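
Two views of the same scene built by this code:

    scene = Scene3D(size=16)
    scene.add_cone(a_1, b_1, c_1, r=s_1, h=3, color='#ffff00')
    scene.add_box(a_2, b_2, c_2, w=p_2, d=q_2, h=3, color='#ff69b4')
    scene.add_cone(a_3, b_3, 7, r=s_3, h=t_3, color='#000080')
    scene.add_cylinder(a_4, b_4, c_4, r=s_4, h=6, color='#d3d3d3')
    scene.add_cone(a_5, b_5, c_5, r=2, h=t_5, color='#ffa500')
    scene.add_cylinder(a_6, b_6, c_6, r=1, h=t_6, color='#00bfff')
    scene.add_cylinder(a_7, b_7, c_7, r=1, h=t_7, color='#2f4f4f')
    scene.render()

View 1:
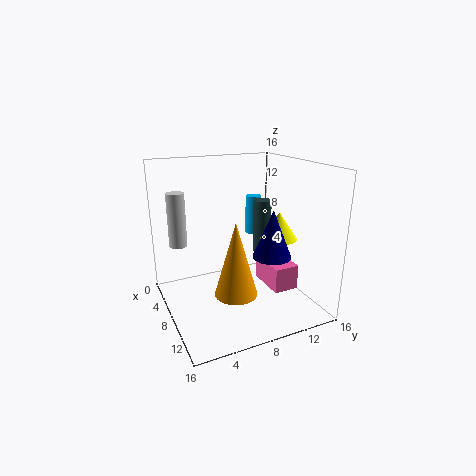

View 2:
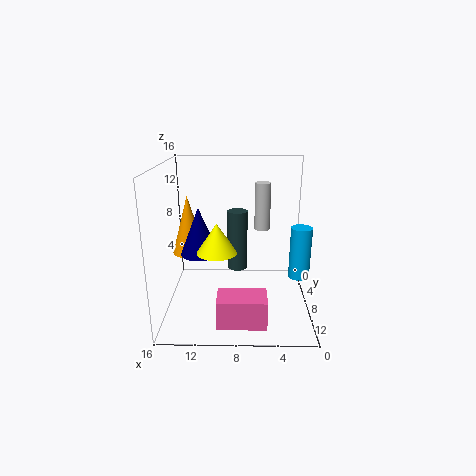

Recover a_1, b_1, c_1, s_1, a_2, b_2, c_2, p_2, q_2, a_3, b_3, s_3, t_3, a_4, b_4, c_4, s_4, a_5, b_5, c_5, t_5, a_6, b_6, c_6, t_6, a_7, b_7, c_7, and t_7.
a_1 = 10; b_1 = 12; c_1 = 8; s_1 = 2; a_2 = 5; b_2 = 12; c_2 = 1; p_2 = 5; q_2 = 3; a_3 = 12; b_3 = 10; s_3 = 2; t_3 = 5; a_4 = 5; b_4 = 2; c_4 = 7; s_4 = 1; a_5 = 14; b_5 = 5; c_5 = 5; t_5 = 7; a_6 = 2; b_6 = 13; c_6 = 6; t_6 = 5; a_7 = 8; b_7 = 11; c_7 = 6; t_7 = 6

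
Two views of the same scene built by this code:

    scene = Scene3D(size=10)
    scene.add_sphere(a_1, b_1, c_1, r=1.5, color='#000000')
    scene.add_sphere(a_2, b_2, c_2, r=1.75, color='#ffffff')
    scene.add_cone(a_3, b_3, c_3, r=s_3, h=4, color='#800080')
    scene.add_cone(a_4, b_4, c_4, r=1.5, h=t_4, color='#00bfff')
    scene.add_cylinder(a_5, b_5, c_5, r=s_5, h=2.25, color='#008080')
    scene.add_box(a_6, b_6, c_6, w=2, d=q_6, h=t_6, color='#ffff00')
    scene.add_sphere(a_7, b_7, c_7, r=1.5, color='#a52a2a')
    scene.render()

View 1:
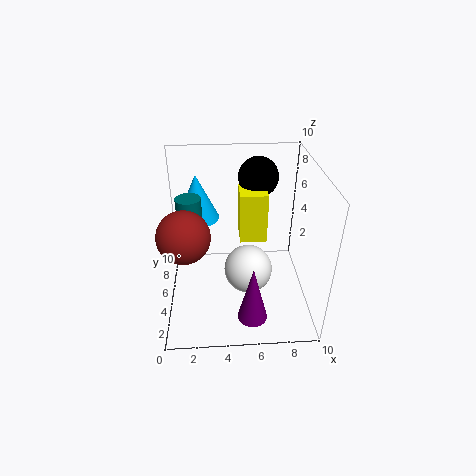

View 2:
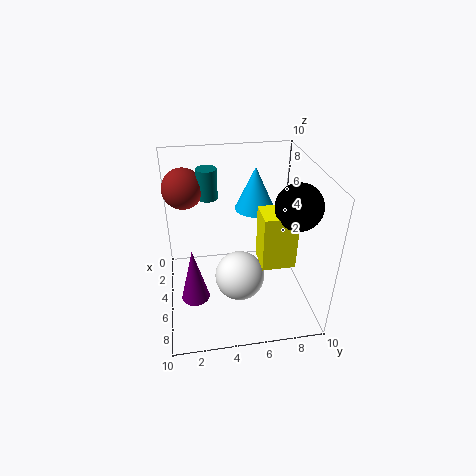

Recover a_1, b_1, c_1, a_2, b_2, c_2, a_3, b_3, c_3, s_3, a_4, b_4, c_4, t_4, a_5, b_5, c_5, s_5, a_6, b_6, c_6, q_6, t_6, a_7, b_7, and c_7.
a_1 = 6.75
b_1 = 8.5
c_1 = 8
a_2 = 5.75
b_2 = 5
c_2 = 2.25
a_3 = 5.75
b_3 = 1.75
c_3 = 0.75
s_3 = 1
a_4 = 2.25
b_4 = 6.75
c_4 = 5.75
t_4 = 3.25
a_5 = 2
b_5 = 3.25
c_5 = 6.75
s_5 = 0.75
a_6 = 5.25
b_6 = 6.25
c_6 = 3.75
q_6 = 2.25
t_6 = 3.75
a_7 = 1.75
b_7 = 1.5
c_7 = 7.5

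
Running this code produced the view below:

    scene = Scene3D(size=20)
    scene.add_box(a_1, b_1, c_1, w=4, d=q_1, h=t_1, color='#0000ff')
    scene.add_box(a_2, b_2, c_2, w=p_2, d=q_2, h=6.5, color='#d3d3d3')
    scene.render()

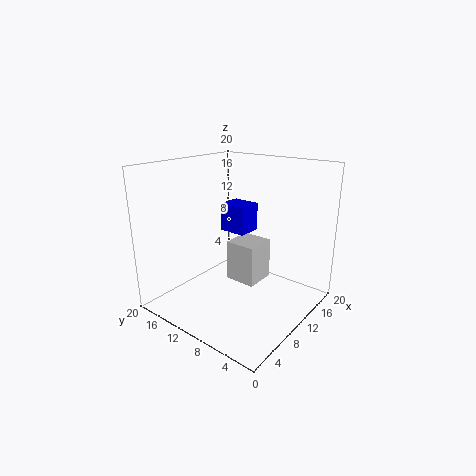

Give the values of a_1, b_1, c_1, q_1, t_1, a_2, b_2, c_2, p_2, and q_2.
a_1 = 15; b_1 = 13; c_1 = 8; q_1 = 4.5; t_1 = 4.5; a_2 = 13.5; b_2 = 10; c_2 = 0.5; p_2 = 5; q_2 = 5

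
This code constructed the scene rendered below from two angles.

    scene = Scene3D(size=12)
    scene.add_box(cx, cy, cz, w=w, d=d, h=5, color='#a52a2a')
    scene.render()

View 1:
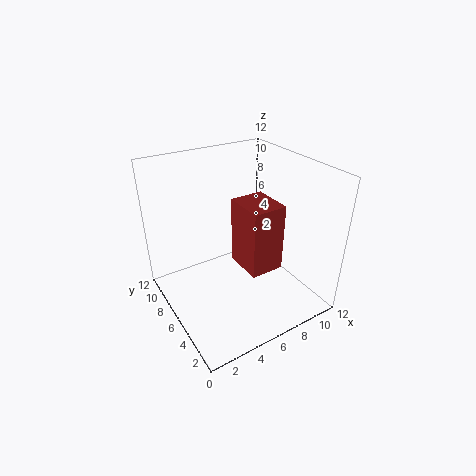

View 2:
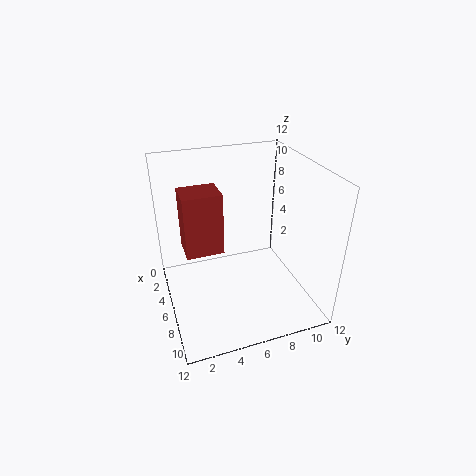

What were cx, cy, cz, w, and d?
cx = 4.5
cy = 1.5
cz = 5.5
w = 2.5
d = 3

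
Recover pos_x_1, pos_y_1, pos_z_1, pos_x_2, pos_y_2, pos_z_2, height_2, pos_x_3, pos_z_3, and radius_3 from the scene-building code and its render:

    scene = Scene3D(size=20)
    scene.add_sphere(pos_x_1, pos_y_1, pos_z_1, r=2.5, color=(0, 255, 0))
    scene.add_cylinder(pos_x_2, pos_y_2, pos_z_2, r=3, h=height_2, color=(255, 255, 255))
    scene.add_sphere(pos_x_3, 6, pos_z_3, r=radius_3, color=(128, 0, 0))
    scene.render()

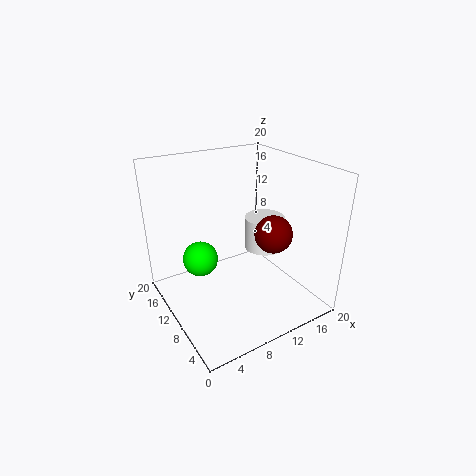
pos_x_1 = 5.5; pos_y_1 = 13; pos_z_1 = 6.5; pos_x_2 = 16; pos_y_2 = 12; pos_z_2 = 6; height_2 = 5; pos_x_3 = 13; pos_z_3 = 11.5; radius_3 = 2.5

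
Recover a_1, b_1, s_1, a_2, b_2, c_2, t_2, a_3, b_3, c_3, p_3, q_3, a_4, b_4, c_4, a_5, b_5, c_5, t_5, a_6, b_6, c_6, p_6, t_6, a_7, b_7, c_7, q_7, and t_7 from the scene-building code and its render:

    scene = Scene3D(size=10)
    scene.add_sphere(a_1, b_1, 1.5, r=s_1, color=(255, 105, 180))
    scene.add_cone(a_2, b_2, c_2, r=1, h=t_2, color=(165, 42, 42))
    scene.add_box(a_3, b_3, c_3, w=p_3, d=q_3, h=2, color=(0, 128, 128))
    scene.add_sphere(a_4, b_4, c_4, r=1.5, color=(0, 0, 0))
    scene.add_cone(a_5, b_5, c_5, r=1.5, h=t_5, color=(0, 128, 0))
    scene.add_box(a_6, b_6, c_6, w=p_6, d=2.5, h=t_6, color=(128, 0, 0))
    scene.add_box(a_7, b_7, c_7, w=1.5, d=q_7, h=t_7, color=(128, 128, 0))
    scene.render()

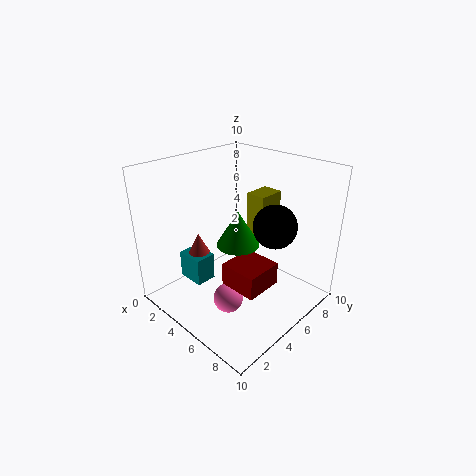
a_1 = 6, b_1 = 3, s_1 = 1, a_2 = 2.5, b_2 = 3.5, c_2 = 3, t_2 = 2, a_3 = 1.5, b_3 = 2.5, c_3 = 1.5, p_3 = 2, q_3 = 1.5, a_4 = 7, b_4 = 6.5, c_4 = 6, a_5 = 5, b_5 = 5, c_5 = 4.5, t_5 = 2.5, a_6 = 6, b_6 = 2.5, c_6 = 3, p_6 = 2.5, t_6 = 1.5, a_7 = 4, b_7 = 7, c_7 = 4, q_7 = 2, t_7 = 3.5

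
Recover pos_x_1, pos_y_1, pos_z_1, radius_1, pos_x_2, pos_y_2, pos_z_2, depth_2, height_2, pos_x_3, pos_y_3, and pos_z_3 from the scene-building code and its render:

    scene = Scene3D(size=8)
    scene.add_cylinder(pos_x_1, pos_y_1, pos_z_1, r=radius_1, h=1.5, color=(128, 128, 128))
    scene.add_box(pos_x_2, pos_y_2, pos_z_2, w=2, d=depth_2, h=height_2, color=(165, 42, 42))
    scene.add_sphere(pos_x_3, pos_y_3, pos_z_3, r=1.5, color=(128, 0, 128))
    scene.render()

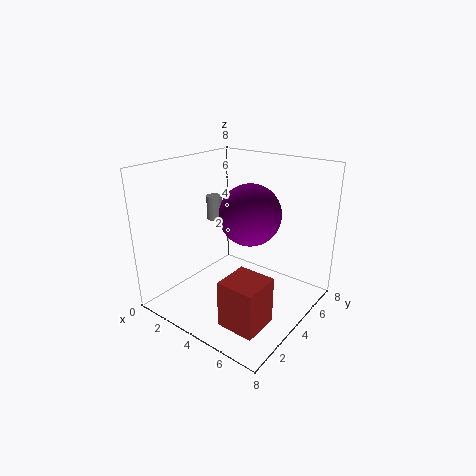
pos_x_1 = 1; pos_y_1 = 5.5; pos_z_1 = 4; radius_1 = 0.5; pos_x_2 = 5; pos_y_2 = 1; pos_z_2 = 0.5; depth_2 = 2; height_2 = 2.5; pos_x_3 = 5.5; pos_y_3 = 3; pos_z_3 = 6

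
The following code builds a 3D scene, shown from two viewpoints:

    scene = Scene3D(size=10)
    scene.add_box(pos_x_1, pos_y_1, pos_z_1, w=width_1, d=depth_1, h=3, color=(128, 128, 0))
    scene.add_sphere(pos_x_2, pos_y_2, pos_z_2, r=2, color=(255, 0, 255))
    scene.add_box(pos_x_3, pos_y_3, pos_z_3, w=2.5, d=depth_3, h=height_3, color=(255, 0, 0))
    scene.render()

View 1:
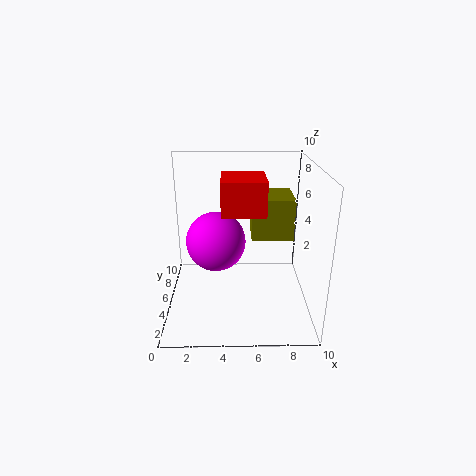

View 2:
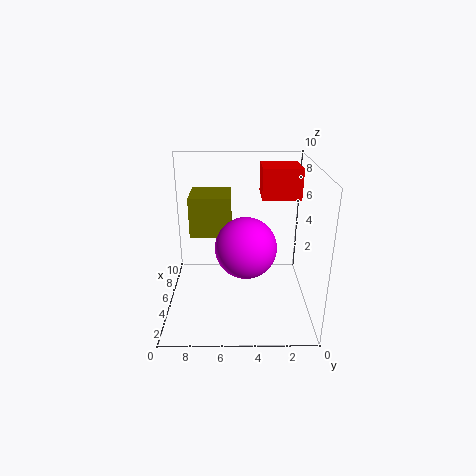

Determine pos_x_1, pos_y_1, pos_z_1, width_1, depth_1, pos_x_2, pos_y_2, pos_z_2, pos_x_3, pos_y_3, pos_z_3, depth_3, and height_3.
pos_x_1 = 6, pos_y_1 = 5.5, pos_z_1 = 4.5, width_1 = 3, depth_1 = 3, pos_x_2 = 3.5, pos_y_2 = 4.5, pos_z_2 = 5, pos_x_3 = 4, pos_y_3 = 1, pos_z_3 = 8, depth_3 = 2.5, height_3 = 2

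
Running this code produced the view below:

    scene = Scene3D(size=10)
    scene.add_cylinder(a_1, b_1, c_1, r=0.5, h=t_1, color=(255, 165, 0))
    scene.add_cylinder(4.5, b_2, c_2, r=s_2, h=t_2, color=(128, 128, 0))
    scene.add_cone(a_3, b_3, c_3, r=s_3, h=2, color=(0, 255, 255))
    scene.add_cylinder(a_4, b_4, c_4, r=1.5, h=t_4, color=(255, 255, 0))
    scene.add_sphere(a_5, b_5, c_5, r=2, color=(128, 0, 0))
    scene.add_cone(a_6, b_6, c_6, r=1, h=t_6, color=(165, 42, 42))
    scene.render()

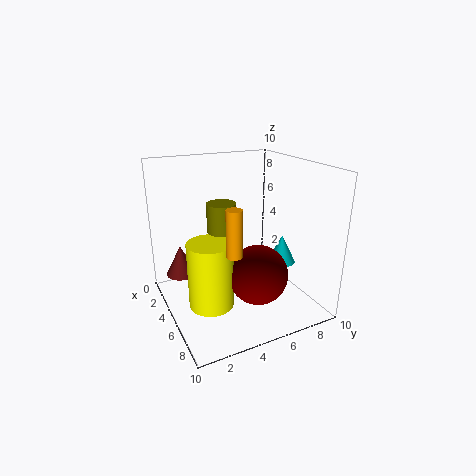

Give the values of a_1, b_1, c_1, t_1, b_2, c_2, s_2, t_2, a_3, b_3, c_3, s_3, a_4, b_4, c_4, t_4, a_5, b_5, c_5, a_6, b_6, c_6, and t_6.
a_1 = 7.5; b_1 = 3.5; c_1 = 5; t_1 = 3; b_2 = 4; c_2 = 5.5; s_2 = 1; t_2 = 2; a_3 = 6; b_3 = 8; c_3 = 3; s_3 = 1; a_4 = 6; b_4 = 2.5; c_4 = 1; t_4 = 4.5; a_5 = 7; b_5 = 5.5; c_5 = 3; a_6 = 4.5; b_6 = 1; c_6 = 3; t_6 = 2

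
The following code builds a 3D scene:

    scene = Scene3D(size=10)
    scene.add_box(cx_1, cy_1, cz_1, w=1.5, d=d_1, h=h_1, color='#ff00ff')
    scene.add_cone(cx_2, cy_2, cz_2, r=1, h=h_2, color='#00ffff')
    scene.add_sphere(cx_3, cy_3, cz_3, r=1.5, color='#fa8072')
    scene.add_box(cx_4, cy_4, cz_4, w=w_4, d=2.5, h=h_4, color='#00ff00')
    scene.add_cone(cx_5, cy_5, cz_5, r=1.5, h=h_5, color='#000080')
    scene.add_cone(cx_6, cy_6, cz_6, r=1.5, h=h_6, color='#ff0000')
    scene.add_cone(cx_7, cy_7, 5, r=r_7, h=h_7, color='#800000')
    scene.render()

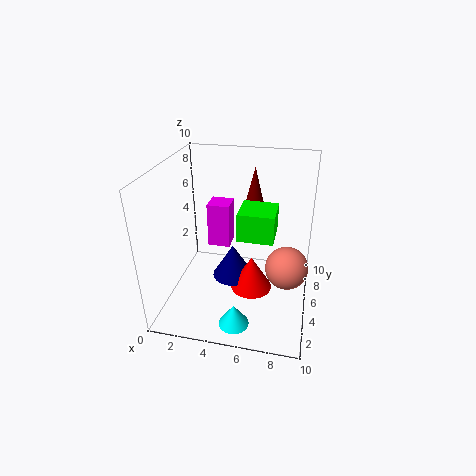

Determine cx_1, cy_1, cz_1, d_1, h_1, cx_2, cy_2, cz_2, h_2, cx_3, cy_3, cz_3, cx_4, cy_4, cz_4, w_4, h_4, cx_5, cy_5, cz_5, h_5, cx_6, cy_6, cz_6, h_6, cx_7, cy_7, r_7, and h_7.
cx_1 = 3
cy_1 = 4.5
cz_1 = 4.5
d_1 = 1.5
h_1 = 3
cx_2 = 5.5
cy_2 = 1.5
cz_2 = 0.5
h_2 = 1.5
cx_3 = 8.5
cy_3 = 5
cz_3 = 3
cx_4 = 5
cy_4 = 4.5
cz_4 = 5
w_4 = 2.5
h_4 = 2
cx_5 = 4.5
cy_5 = 5.5
cz_5 = 1.5
h_5 = 2.5
cx_6 = 6
cy_6 = 5
cz_6 = 1
h_6 = 2.5
cx_7 = 5.5
cy_7 = 8.5
r_7 = 1
h_7 = 4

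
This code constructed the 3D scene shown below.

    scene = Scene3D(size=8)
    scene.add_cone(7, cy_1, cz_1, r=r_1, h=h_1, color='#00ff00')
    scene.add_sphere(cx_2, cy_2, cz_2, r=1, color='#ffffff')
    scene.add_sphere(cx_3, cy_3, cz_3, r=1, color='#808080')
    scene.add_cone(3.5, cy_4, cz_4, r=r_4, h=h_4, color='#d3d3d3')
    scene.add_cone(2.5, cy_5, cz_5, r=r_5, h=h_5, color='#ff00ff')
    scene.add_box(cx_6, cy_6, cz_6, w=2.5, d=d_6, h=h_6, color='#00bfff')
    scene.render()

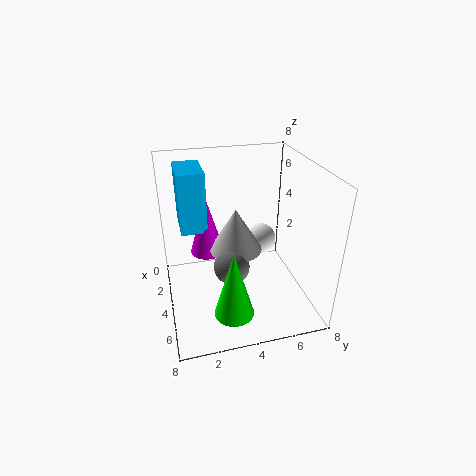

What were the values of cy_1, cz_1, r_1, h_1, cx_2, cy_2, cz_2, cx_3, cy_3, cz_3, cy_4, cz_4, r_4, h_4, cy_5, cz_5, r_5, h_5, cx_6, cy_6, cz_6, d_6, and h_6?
cy_1 = 3, cz_1 = 1.5, r_1 = 1, h_1 = 3.5, cx_2 = 2, cy_2 = 6, cz_2 = 2.5, cx_3 = 4.5, cy_3 = 3.5, cz_3 = 2.5, cy_4 = 4, cz_4 = 3, r_4 = 1.5, h_4 = 2.5, cy_5 = 2.5, cz_5 = 2.5, r_5 = 1, h_5 = 3.5, cx_6 = 0.5, cy_6 = 1, cz_6 = 4, d_6 = 1.5, h_6 = 3.5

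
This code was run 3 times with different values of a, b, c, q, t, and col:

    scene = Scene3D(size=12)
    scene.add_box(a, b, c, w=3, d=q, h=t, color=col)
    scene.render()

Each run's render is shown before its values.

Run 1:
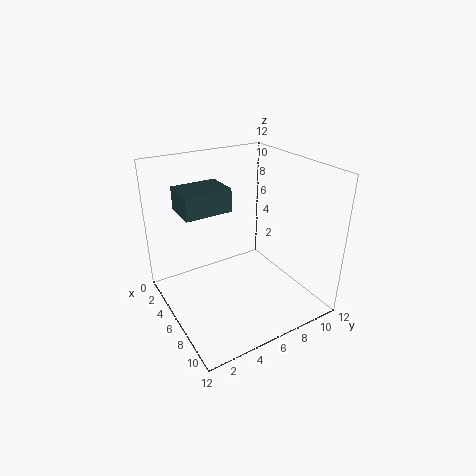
a = 2
b = 2
c = 8
q = 4
t = 2
col = 'darkslategray'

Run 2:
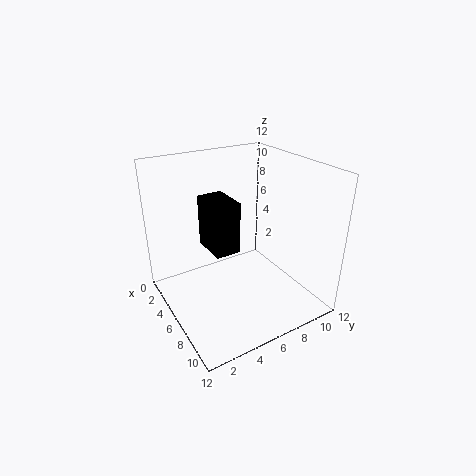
a = 5
b = 3
c = 6
q = 2
t = 4
col = 'black'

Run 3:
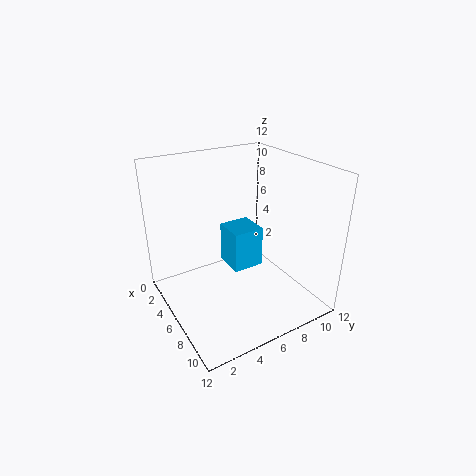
a = 1
b = 7
c = 1
q = 3
t = 4
col = 'deepskyblue'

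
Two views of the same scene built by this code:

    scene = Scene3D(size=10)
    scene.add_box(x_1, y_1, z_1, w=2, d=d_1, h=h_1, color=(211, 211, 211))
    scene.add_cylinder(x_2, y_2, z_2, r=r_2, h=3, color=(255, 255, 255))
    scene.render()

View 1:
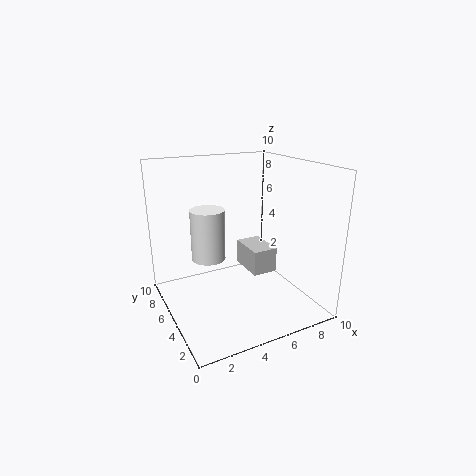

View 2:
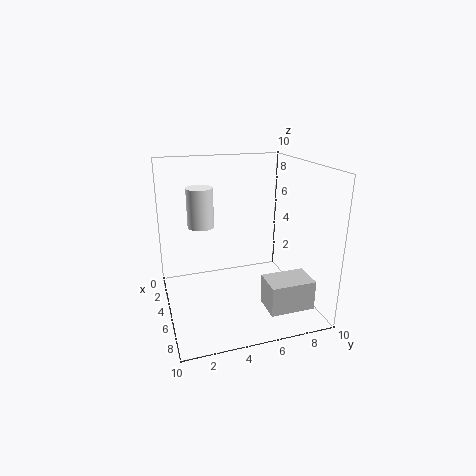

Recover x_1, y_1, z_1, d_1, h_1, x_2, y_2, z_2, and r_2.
x_1 = 7
y_1 = 6
z_1 = 1
d_1 = 3
h_1 = 2
x_2 = 2
y_2 = 3
z_2 = 5
r_2 = 1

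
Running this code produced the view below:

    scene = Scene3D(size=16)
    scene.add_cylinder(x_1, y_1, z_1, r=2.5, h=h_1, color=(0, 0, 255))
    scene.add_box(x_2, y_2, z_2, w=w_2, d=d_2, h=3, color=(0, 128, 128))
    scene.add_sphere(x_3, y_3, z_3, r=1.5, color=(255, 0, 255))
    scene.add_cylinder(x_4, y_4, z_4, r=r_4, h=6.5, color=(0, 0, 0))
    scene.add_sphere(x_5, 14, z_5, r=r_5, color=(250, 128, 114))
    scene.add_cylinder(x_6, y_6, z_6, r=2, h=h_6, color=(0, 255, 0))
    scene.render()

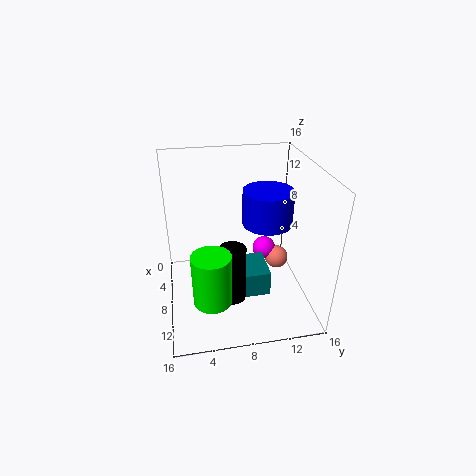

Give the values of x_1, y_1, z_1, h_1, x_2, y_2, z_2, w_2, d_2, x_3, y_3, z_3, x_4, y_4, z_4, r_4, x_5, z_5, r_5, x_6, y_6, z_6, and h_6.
x_1 = 10.5; y_1 = 10.5; z_1 = 11; h_1 = 3.5; x_2 = 5.5; y_2 = 8.5; z_2 = 1; w_2 = 4.5; d_2 = 3; x_3 = 3; y_3 = 12.5; z_3 = 3; x_4 = 10; y_4 = 7; z_4 = 1.5; r_4 = 1.5; x_5 = 4; z_5 = 2; r_5 = 1.5; x_6 = 12.5; y_6 = 4.5; z_6 = 3.5; h_6 = 5.5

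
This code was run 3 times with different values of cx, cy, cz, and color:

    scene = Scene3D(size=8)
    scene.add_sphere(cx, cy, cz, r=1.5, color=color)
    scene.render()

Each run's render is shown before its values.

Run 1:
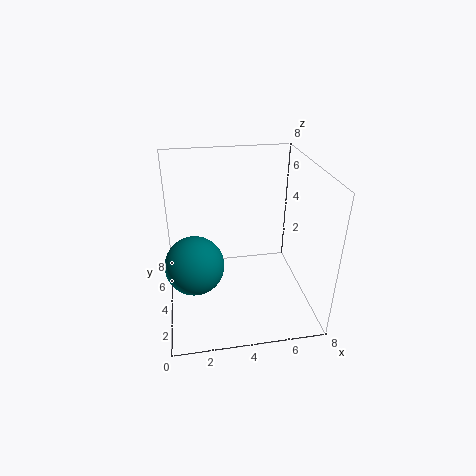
cx = 1.5; cy = 2.5; cz = 3.5; color = 'teal'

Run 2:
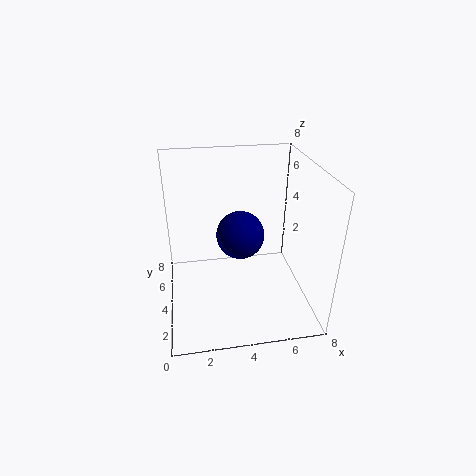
cx = 4.5; cy = 6; cz = 3; color = 'navy'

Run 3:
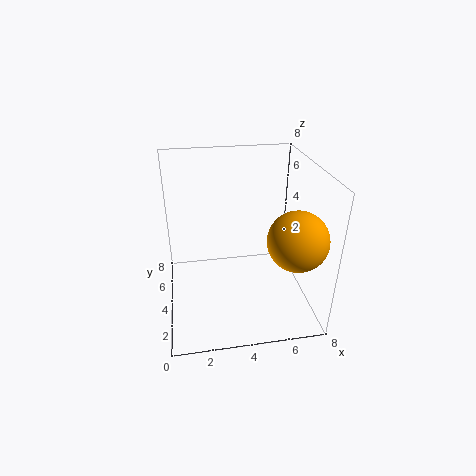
cx = 6.5; cy = 1.5; cz = 5; color = 'orange'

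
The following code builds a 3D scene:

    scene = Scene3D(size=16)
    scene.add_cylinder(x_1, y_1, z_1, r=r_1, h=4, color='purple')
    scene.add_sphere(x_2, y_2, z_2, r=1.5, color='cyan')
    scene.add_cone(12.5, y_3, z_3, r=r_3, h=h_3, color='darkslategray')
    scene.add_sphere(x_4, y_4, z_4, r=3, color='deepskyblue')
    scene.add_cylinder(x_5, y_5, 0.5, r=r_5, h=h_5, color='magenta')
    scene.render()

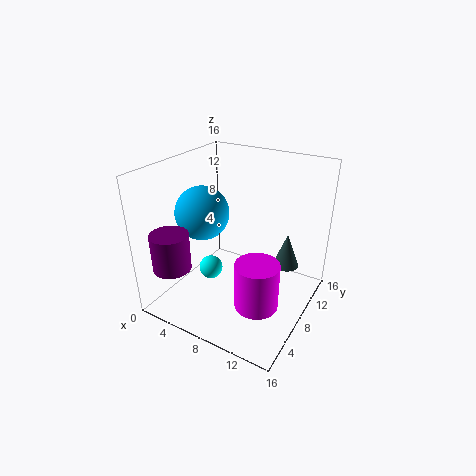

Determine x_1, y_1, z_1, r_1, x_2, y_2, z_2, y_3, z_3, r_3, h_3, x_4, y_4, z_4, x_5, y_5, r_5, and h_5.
x_1 = 3.5, y_1 = 2, z_1 = 6, r_1 = 2, x_2 = 3, y_2 = 9.5, z_2 = 1.5, y_3 = 11.5, z_3 = 4, r_3 = 1.5, h_3 = 4, x_4 = 4, y_4 = 7, z_4 = 10.5, x_5 = 11, y_5 = 7, r_5 = 2.5, h_5 = 5.5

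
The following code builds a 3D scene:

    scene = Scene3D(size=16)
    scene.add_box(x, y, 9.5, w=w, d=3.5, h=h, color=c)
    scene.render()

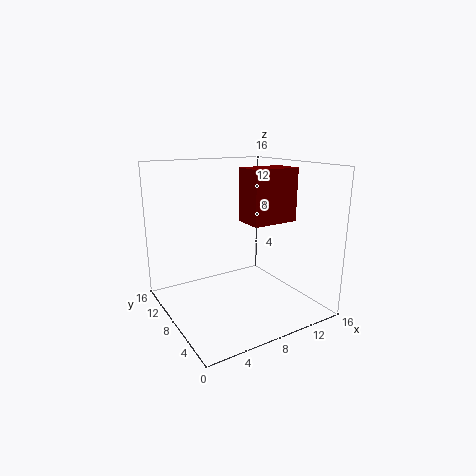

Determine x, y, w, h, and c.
x = 9, y = 6, w = 5.5, h = 6, c = 'maroon'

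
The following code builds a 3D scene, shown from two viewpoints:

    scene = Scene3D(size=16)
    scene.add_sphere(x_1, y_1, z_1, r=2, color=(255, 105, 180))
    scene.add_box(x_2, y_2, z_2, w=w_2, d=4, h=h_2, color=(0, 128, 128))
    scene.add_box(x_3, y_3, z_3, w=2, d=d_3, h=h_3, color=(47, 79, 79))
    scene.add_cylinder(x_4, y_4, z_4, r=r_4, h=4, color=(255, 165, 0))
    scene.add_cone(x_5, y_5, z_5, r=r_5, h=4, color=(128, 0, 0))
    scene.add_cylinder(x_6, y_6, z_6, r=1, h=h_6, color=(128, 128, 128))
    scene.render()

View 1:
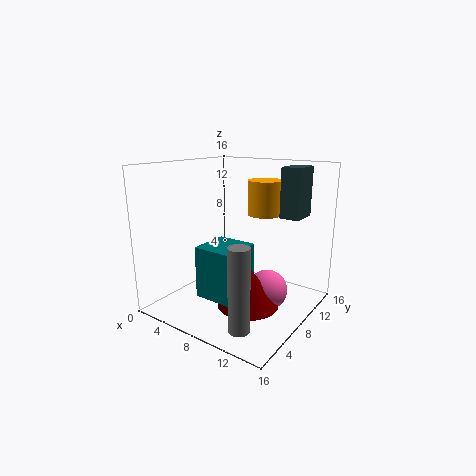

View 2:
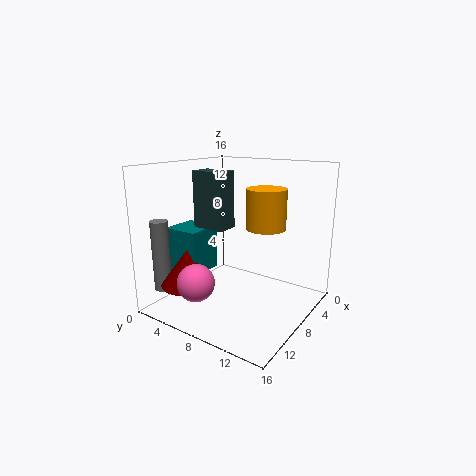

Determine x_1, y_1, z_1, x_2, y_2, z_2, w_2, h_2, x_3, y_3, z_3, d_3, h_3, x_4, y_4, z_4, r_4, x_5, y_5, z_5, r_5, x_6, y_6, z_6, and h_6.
x_1 = 13; y_1 = 6; z_1 = 4; x_2 = 8; y_2 = 1; z_2 = 4; w_2 = 4; h_2 = 5; x_3 = 13; y_3 = 8; z_3 = 11; d_3 = 3; h_3 = 5; x_4 = 9; y_4 = 12; z_4 = 10; r_4 = 2; x_5 = 12; y_5 = 4; z_5 = 3; r_5 = 3; x_6 = 13; y_6 = 1; z_6 = 2; h_6 = 8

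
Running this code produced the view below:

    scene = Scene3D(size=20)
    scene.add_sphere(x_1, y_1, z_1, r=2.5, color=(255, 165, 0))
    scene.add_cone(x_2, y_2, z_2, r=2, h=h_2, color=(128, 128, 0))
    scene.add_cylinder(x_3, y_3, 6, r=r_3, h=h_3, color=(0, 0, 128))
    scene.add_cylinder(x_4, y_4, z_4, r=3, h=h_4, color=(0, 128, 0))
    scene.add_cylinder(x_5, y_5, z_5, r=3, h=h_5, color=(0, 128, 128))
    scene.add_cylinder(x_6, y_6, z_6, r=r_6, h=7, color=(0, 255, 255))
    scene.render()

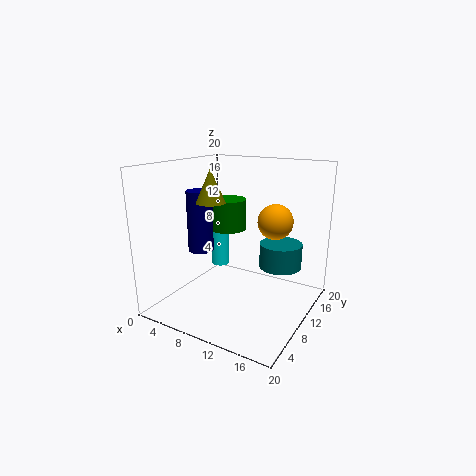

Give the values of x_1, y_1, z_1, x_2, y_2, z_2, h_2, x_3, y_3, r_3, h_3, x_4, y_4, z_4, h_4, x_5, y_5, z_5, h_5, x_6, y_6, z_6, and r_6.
x_1 = 14
y_1 = 13.5
z_1 = 12
x_2 = 7
y_2 = 8
z_2 = 15
h_2 = 4.5
x_3 = 2
y_3 = 12
r_3 = 2
h_3 = 9.5
x_4 = 4
y_4 = 17
z_4 = 8.5
h_4 = 5
x_5 = 15
y_5 = 13.5
z_5 = 5.5
h_5 = 3.5
x_6 = 3
y_6 = 16
z_6 = 2.5
r_6 = 1.5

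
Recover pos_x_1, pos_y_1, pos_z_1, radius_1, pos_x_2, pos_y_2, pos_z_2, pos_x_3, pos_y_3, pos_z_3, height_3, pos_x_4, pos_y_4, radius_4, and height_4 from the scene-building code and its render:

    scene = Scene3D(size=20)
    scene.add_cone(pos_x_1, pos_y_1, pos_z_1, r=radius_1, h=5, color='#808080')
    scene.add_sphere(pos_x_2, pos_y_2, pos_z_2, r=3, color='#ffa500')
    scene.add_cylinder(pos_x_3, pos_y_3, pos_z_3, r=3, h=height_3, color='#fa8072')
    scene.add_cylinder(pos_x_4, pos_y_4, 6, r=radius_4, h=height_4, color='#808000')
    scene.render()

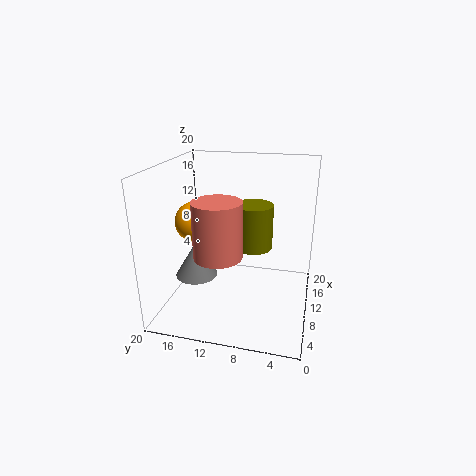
pos_x_1 = 9; pos_y_1 = 16; pos_z_1 = 4; radius_1 = 3; pos_x_2 = 12; pos_y_2 = 17; pos_z_2 = 11; pos_x_3 = 4; pos_y_3 = 11; pos_z_3 = 10; height_3 = 7; pos_x_4 = 16; pos_y_4 = 9; radius_4 = 3; height_4 = 7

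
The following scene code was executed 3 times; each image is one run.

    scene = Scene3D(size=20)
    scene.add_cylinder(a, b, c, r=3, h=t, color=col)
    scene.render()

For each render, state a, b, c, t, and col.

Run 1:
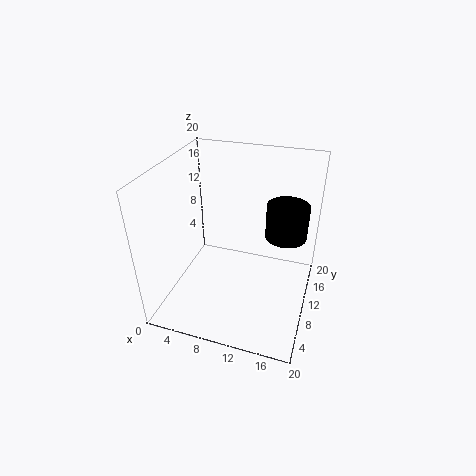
a = 16; b = 14; c = 9; t = 5; col = 'black'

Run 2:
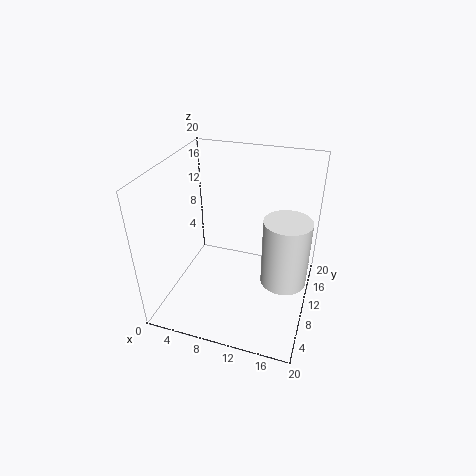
a = 17; b = 8; c = 6; t = 9; col = 'white'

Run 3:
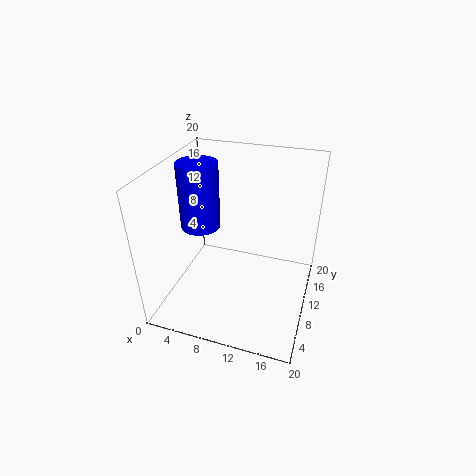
a = 3; b = 13; c = 9; t = 10; col = 'blue'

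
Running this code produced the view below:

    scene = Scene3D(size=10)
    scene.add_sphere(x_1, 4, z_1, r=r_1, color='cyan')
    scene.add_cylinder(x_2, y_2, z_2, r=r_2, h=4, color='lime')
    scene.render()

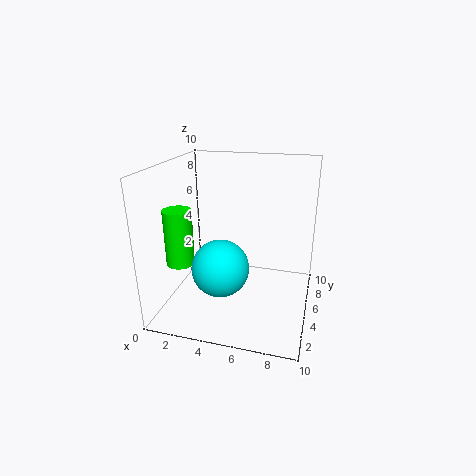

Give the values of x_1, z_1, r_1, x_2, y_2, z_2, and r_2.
x_1 = 4, z_1 = 3, r_1 = 2, x_2 = 1, y_2 = 4, z_2 = 3, r_2 = 1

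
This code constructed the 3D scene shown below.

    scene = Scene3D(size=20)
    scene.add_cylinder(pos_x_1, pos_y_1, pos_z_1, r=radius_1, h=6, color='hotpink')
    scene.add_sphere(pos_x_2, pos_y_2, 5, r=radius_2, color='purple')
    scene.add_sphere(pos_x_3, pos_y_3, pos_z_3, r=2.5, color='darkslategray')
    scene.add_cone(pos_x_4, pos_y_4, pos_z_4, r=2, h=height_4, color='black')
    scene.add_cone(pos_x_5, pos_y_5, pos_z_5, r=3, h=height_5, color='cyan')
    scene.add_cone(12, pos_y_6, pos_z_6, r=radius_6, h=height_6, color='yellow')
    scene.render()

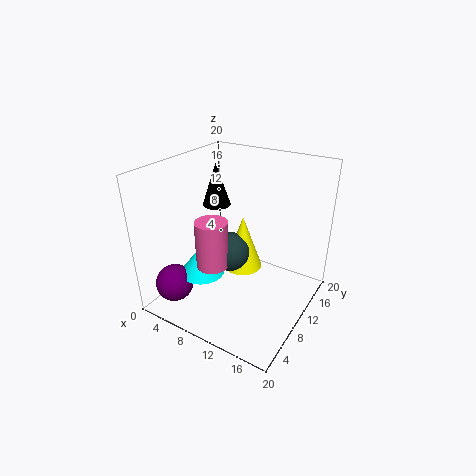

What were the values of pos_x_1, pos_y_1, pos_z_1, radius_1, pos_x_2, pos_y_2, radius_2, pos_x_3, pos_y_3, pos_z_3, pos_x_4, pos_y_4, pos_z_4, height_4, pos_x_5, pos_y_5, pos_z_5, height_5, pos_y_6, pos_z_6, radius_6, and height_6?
pos_x_1 = 10
pos_y_1 = 4
pos_z_1 = 9
radius_1 = 2
pos_x_2 = 4.5
pos_y_2 = 2.5
radius_2 = 2.5
pos_x_3 = 11
pos_y_3 = 6.5
pos_z_3 = 10
pos_x_4 = 5.5
pos_y_4 = 11.5
pos_z_4 = 13.5
height_4 = 6
pos_x_5 = 7
pos_y_5 = 5.5
pos_z_5 = 6
height_5 = 4
pos_y_6 = 8
pos_z_6 = 7.5
radius_6 = 2.5
height_6 = 7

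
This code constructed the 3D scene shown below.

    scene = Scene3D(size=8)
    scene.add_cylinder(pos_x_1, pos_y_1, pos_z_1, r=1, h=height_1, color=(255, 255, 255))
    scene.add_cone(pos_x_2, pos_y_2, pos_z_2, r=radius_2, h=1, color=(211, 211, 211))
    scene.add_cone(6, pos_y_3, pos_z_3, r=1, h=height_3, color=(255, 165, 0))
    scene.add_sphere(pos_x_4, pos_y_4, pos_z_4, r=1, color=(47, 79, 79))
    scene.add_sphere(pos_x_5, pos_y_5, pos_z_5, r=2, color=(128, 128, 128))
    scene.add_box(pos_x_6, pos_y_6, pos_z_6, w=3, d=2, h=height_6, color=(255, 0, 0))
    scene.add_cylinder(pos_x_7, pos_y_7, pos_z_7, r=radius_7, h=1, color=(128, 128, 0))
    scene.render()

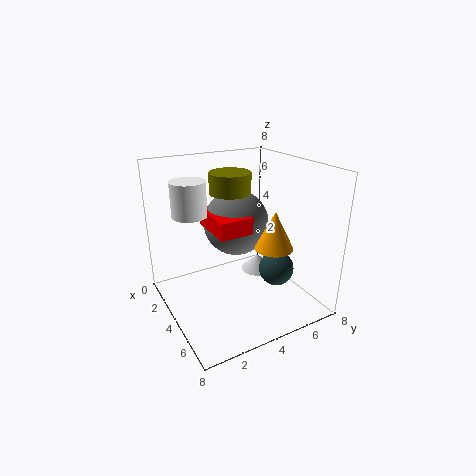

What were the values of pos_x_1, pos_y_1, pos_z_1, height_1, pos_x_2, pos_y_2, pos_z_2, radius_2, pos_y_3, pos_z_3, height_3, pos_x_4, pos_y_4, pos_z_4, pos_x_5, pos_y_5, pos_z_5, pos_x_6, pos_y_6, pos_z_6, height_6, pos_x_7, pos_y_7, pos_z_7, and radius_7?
pos_x_1 = 2
pos_y_1 = 2
pos_z_1 = 5
height_1 = 2
pos_x_2 = 3
pos_y_2 = 6
pos_z_2 = 1
radius_2 = 1
pos_y_3 = 5
pos_z_3 = 4
height_3 = 2
pos_x_4 = 5
pos_y_4 = 6
pos_z_4 = 2
pos_x_5 = 2
pos_y_5 = 5
pos_z_5 = 4
pos_x_6 = 1
pos_y_6 = 3
pos_z_6 = 4
height_6 = 1
pos_x_7 = 5
pos_y_7 = 3
pos_z_7 = 7
radius_7 = 1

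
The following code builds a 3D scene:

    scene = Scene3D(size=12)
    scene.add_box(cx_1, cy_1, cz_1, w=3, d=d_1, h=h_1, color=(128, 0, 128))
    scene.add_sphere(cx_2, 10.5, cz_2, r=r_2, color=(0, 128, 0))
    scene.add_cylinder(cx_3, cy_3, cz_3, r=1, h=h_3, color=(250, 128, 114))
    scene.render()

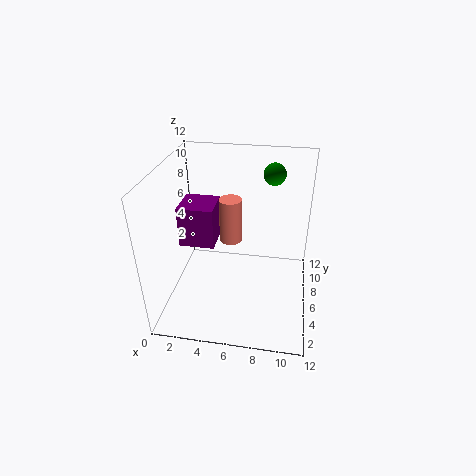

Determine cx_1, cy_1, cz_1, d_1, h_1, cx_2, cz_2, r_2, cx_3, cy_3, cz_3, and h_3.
cx_1 = 1, cy_1 = 5.5, cz_1 = 5, d_1 = 3, h_1 = 3.5, cx_2 = 8.5, cz_2 = 10, r_2 = 1, cx_3 = 5, cy_3 = 8, cz_3 = 4.5, h_3 = 4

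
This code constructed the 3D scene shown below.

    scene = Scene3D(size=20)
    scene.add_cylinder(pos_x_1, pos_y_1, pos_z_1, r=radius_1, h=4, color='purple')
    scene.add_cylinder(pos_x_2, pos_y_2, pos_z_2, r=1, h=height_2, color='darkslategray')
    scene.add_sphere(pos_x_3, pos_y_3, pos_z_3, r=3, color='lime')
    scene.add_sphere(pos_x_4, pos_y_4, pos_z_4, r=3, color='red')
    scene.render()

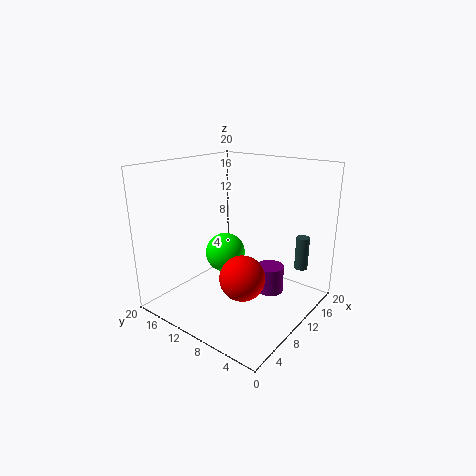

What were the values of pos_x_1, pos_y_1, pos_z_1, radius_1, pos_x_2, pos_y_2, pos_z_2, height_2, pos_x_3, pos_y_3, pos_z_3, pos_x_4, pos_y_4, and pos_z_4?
pos_x_1 = 14
pos_y_1 = 7
pos_z_1 = 1
radius_1 = 2
pos_x_2 = 18
pos_y_2 = 4
pos_z_2 = 4
height_2 = 5
pos_x_3 = 12
pos_y_3 = 14
pos_z_3 = 6
pos_x_4 = 7
pos_y_4 = 7
pos_z_4 = 6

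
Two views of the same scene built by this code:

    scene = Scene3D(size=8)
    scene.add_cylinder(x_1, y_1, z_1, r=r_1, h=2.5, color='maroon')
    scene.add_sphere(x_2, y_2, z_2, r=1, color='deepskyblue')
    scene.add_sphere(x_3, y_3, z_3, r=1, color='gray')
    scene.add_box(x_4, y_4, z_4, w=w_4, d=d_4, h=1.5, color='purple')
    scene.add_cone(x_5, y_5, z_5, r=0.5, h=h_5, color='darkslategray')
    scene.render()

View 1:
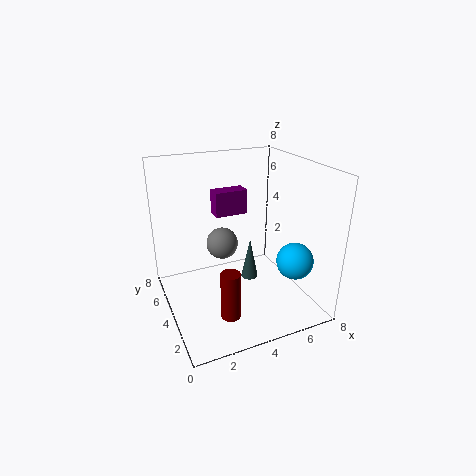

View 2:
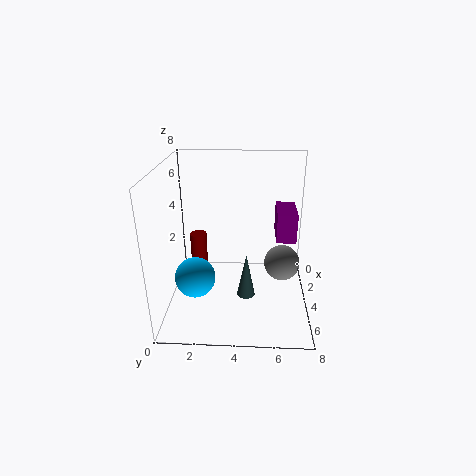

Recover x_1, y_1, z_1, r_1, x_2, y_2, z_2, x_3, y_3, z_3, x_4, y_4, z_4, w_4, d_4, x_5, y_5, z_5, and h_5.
x_1 = 2.5; y_1 = 1.5; z_1 = 1; r_1 = 0.5; x_2 = 6.5; y_2 = 2; z_2 = 3; x_3 = 4; y_3 = 6.5; z_3 = 2.5; x_4 = 3.5; y_4 = 6; z_4 = 4.5; w_4 = 2; d_4 = 1; x_5 = 5; y_5 = 4.5; z_5 = 1; h_5 = 2.5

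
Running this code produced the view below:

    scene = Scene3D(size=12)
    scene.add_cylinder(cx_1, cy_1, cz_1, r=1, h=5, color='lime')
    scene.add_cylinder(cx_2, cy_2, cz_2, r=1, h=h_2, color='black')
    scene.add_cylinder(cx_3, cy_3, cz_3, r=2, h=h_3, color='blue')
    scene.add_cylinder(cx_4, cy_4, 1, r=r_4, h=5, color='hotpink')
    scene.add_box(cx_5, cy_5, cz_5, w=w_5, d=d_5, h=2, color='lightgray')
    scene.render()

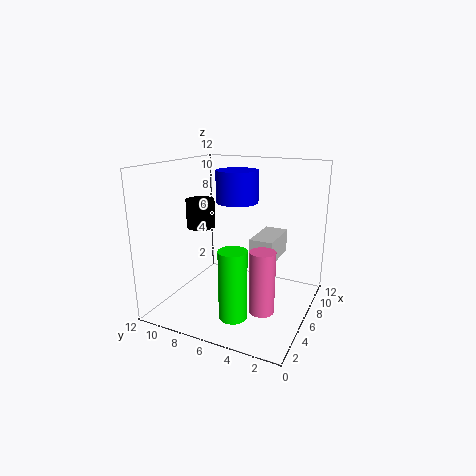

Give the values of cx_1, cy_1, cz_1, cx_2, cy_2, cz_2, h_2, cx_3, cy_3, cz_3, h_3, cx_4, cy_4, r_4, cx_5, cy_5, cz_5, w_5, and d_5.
cx_1 = 1
cy_1 = 4
cz_1 = 2
cx_2 = 2
cy_2 = 7
cz_2 = 8
h_2 = 2
cx_3 = 10
cy_3 = 8
cz_3 = 8
h_3 = 3
cx_4 = 4
cy_4 = 3
r_4 = 1
cx_5 = 6
cy_5 = 3
cz_5 = 4
w_5 = 4
d_5 = 2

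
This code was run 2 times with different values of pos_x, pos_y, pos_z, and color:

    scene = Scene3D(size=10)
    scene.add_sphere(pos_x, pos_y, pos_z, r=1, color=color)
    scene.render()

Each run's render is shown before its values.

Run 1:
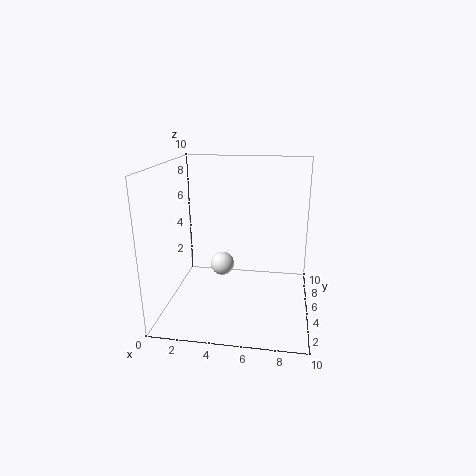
pos_x = 3, pos_y = 9, pos_z = 1, color = 'white'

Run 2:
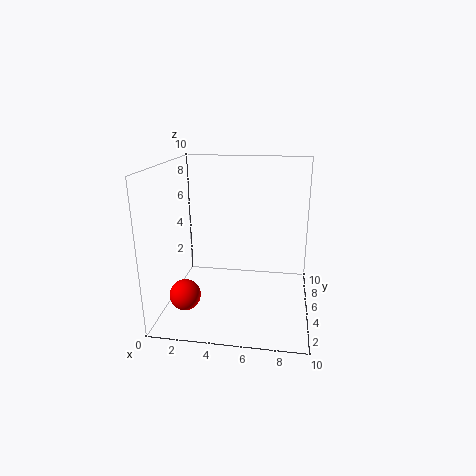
pos_x = 2, pos_y = 2, pos_z = 2, color = 'red'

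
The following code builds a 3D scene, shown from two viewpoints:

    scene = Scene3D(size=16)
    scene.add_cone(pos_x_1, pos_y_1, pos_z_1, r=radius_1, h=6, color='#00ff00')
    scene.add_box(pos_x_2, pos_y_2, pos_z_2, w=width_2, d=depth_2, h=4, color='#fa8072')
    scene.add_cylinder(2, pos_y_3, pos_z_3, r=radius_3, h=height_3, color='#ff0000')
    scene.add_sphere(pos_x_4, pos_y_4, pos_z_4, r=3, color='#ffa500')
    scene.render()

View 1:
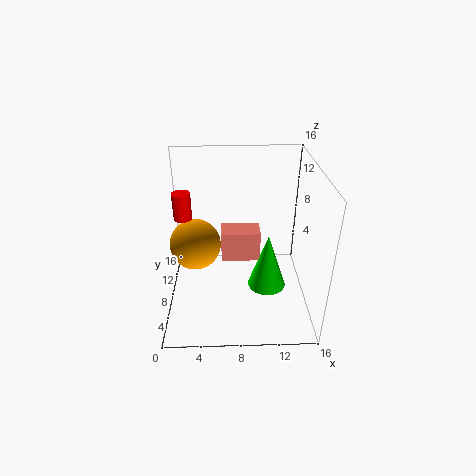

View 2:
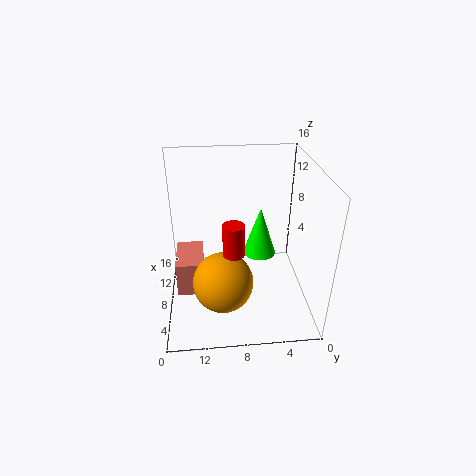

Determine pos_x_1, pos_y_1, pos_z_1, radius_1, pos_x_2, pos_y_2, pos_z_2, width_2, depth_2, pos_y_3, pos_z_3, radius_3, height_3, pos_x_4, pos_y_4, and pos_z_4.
pos_x_1 = 11, pos_y_1 = 5, pos_z_1 = 4, radius_1 = 2, pos_x_2 = 6, pos_y_2 = 12, pos_z_2 = 2, width_2 = 5, depth_2 = 3, pos_y_3 = 9, pos_z_3 = 10, radius_3 = 1, height_3 = 3, pos_x_4 = 3, pos_y_4 = 10, pos_z_4 = 6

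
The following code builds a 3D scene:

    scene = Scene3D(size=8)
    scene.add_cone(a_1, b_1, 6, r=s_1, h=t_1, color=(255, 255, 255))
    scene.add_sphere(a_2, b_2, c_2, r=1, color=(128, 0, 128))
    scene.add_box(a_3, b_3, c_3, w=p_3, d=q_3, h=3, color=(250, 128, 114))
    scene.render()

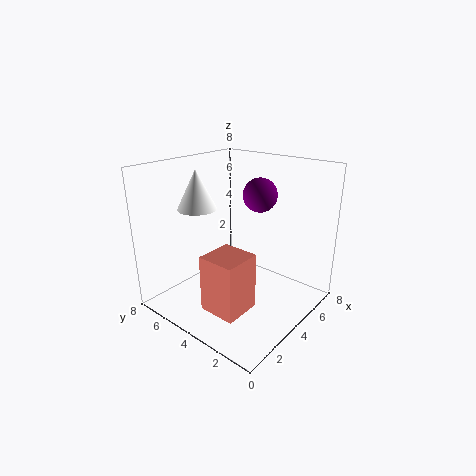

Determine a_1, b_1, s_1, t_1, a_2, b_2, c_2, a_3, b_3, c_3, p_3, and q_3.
a_1 = 2; b_1 = 5; s_1 = 1; t_1 = 2; a_2 = 6; b_2 = 4; c_2 = 6; a_3 = 1; b_3 = 2; c_3 = 1; p_3 = 2; q_3 = 2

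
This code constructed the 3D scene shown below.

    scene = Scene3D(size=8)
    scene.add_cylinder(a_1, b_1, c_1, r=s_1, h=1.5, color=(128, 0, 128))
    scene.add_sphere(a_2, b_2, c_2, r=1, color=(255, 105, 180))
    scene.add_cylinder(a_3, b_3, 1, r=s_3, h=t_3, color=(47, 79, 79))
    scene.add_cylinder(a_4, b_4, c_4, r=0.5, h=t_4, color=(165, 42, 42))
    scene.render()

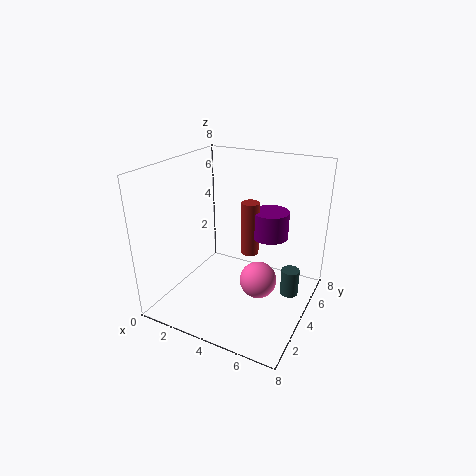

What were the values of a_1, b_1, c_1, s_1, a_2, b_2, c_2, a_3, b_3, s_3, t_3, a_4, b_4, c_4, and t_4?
a_1 = 5.5; b_1 = 5; c_1 = 4; s_1 = 1; a_2 = 5.5; b_2 = 3.5; c_2 = 2; a_3 = 7; b_3 = 4.5; s_3 = 0.5; t_3 = 1.5; a_4 = 4.5; b_4 = 4.5; c_4 = 3; t_4 = 3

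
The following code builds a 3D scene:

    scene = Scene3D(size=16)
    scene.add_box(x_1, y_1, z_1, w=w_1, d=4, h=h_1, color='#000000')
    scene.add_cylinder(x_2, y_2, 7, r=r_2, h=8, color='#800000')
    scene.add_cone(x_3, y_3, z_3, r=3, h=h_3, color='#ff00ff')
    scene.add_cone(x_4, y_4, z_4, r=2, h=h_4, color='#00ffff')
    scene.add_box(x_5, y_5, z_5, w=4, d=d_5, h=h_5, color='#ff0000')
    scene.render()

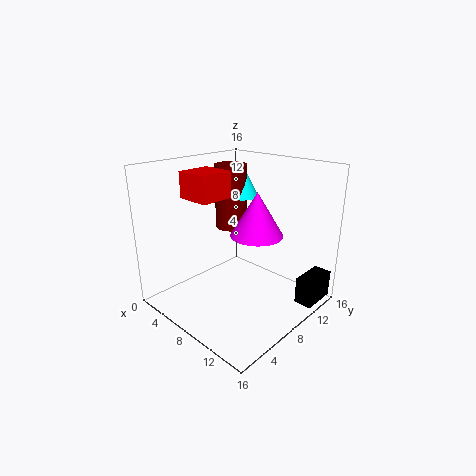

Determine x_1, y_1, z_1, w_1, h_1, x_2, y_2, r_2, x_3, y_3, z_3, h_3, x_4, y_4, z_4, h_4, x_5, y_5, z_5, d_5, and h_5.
x_1 = 14; y_1 = 11; z_1 = 1; w_1 = 2; h_1 = 3; x_2 = 3; y_2 = 12; r_2 = 2; x_3 = 9; y_3 = 10; z_3 = 8; h_3 = 5; x_4 = 4; y_4 = 13; z_4 = 11; h_4 = 4; x_5 = 2; y_5 = 5; z_5 = 12; d_5 = 4; h_5 = 3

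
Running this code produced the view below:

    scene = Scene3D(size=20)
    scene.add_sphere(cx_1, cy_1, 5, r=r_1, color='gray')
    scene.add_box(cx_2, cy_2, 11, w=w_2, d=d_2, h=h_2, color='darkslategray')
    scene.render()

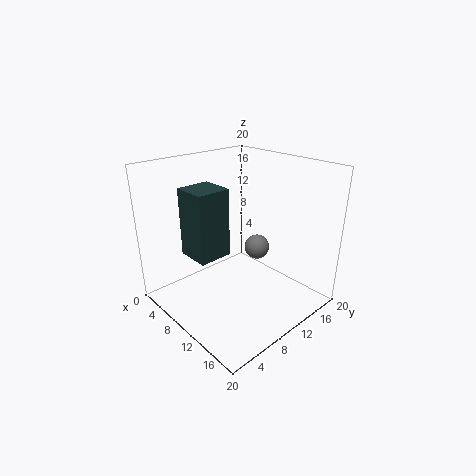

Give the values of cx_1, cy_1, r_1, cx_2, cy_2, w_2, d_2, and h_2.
cx_1 = 7; cy_1 = 17; r_1 = 2; cx_2 = 10; cy_2 = 1; w_2 = 4; d_2 = 4; h_2 = 8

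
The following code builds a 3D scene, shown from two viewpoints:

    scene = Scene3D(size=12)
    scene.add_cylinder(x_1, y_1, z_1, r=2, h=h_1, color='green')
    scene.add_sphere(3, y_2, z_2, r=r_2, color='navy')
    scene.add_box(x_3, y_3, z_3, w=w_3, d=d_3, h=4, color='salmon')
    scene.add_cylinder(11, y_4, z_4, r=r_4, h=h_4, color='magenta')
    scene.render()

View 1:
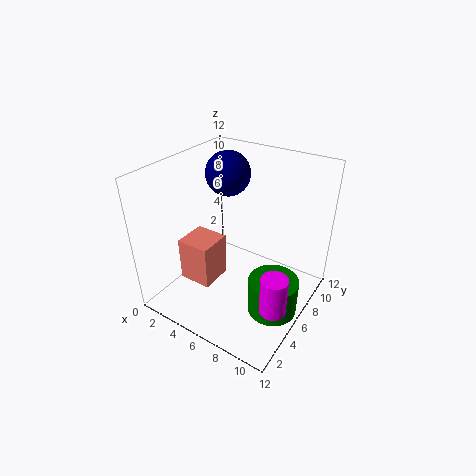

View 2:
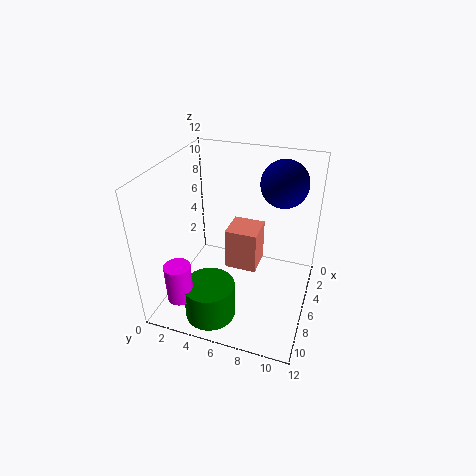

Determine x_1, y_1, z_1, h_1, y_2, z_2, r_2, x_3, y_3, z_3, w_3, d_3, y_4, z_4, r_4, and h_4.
x_1 = 10, y_1 = 5, z_1 = 1, h_1 = 3, y_2 = 9, z_2 = 10, r_2 = 2, x_3 = 1, y_3 = 4, z_3 = 1, w_3 = 3, d_3 = 3, y_4 = 3, z_4 = 3, r_4 = 1, h_4 = 3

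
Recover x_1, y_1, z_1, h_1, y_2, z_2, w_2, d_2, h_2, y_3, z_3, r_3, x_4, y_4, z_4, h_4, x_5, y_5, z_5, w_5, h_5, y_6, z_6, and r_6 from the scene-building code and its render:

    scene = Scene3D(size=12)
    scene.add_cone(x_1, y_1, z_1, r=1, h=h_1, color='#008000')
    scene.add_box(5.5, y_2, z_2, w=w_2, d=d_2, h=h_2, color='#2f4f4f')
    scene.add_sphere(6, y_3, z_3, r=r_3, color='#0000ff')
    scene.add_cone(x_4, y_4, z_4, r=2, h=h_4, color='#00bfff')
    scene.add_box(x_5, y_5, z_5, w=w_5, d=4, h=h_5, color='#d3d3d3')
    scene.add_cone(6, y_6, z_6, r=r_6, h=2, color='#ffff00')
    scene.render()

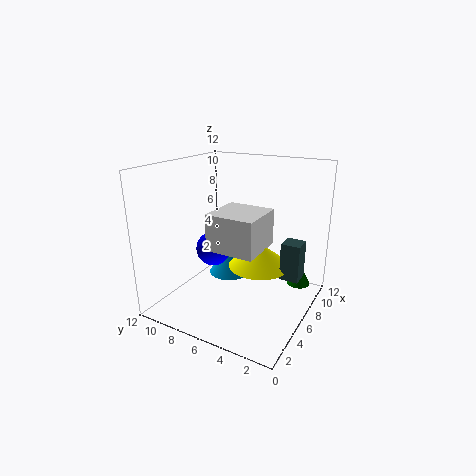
x_1 = 9, y_1 = 1.5, z_1 = 1.5, h_1 = 2, y_2 = 0.5, z_2 = 3.5, w_2 = 1.5, d_2 = 1.5, h_2 = 3, y_3 = 8.5, z_3 = 4.5, r_3 = 1.5, x_4 = 9.5, y_4 = 9, z_4 = 0.5, h_4 = 3, x_5 = 3.5, y_5 = 3.5, z_5 = 5.5, w_5 = 4, h_5 = 3, y_6 = 4, z_6 = 4, r_6 = 2.5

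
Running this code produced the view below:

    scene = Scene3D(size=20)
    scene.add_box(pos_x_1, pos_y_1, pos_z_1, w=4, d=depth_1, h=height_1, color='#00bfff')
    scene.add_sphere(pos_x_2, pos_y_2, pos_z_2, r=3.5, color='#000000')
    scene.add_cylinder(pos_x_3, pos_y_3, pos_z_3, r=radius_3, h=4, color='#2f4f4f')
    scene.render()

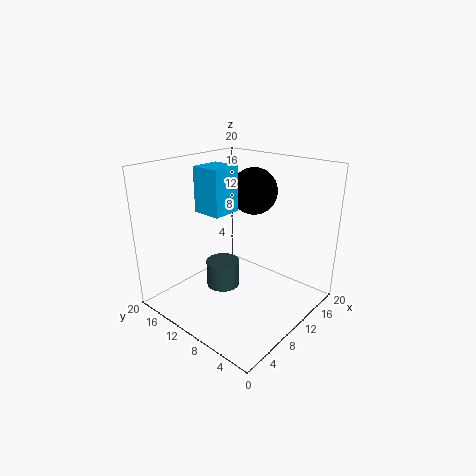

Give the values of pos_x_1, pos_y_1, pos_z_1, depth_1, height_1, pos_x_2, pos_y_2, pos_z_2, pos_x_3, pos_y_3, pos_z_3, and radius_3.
pos_x_1 = 6; pos_y_1 = 10; pos_z_1 = 14; depth_1 = 4; height_1 = 6; pos_x_2 = 16; pos_y_2 = 12; pos_z_2 = 15; pos_x_3 = 10.5; pos_y_3 = 13.5; pos_z_3 = 1; radius_3 = 2.5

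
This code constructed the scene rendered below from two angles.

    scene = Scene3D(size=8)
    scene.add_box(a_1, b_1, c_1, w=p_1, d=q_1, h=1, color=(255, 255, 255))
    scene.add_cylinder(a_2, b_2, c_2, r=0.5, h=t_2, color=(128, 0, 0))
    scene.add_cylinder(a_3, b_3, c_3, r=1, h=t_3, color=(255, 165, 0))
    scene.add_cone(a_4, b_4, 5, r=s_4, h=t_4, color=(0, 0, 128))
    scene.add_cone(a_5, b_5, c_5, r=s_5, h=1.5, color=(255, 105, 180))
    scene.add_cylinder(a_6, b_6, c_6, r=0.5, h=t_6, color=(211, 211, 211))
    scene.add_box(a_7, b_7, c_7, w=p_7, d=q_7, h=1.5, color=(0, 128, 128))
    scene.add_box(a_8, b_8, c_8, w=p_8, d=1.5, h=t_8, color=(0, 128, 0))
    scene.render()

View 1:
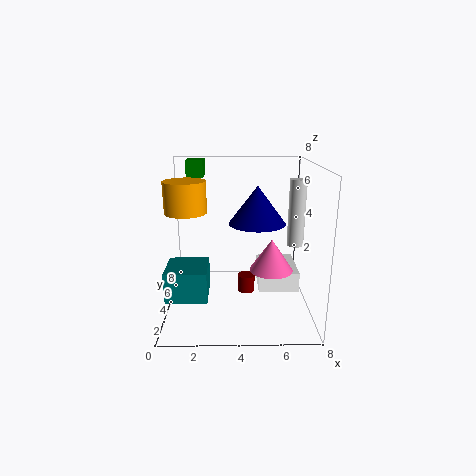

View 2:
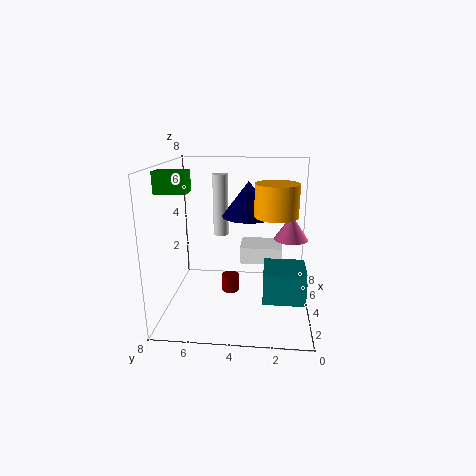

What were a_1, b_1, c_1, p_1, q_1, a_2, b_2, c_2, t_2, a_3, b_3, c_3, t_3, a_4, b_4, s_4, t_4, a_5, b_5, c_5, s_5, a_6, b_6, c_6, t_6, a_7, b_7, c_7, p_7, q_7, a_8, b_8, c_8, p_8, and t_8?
a_1 = 5; b_1 = 1.5; c_1 = 2; p_1 = 2; q_1 = 2.5; a_2 = 4.5; b_2 = 4.5; c_2 = 0.5; t_2 = 1; a_3 = 1.5; b_3 = 2; c_3 = 6; t_3 = 1.5; a_4 = 5; b_4 = 3.5; s_4 = 1.5; t_4 = 2; a_5 = 5.5; b_5 = 1; c_5 = 3.5; s_5 = 1; a_6 = 7.5; b_6 = 5.5; c_6 = 3; t_6 = 4; a_7 = 0.5; b_7 = 0.5; c_7 = 2; p_7 = 2; q_7 = 2; a_8 = 1; b_8 = 6; c_8 = 7; p_8 = 1; t_8 = 1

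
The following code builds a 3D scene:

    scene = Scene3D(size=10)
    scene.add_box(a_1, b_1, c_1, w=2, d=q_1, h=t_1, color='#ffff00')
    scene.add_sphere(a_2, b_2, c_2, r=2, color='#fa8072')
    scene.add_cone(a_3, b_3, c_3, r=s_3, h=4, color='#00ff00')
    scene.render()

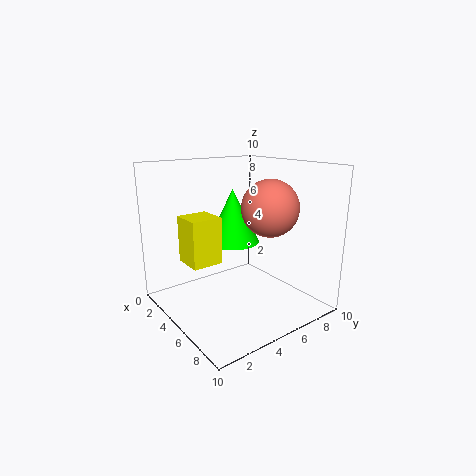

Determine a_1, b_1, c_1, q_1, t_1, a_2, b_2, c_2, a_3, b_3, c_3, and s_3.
a_1 = 4; b_1 = 1; c_1 = 4; q_1 = 2; t_1 = 3; a_2 = 6; b_2 = 7; c_2 = 7; a_3 = 3; b_3 = 6; c_3 = 4; s_3 = 2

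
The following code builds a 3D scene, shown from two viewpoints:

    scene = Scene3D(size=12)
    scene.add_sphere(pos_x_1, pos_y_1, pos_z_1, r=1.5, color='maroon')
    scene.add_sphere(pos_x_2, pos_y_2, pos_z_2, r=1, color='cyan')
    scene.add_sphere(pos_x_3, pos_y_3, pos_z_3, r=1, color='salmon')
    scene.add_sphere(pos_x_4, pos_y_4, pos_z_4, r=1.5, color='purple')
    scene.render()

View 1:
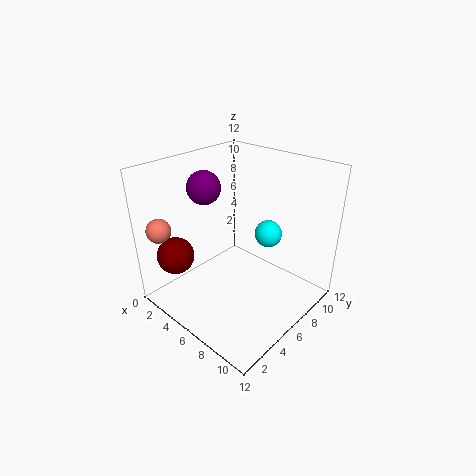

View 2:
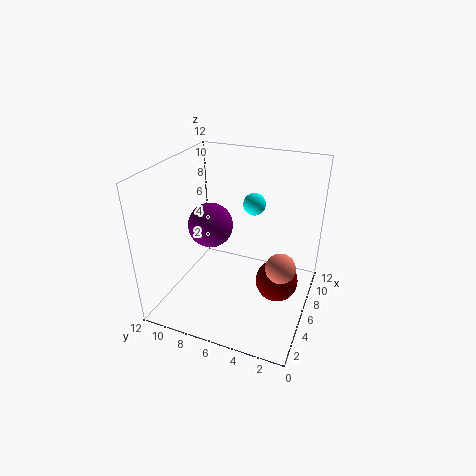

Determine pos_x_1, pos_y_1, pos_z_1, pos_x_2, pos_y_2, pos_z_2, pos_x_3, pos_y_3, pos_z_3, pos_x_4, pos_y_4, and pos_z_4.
pos_x_1 = 3, pos_y_1 = 1.75, pos_z_1 = 5, pos_x_2 = 9.25, pos_y_2 = 5.75, pos_z_2 = 7.75, pos_x_3 = 1.75, pos_y_3 = 1.25, pos_z_3 = 7, pos_x_4 = 1.75, pos_y_4 = 6.25, pos_z_4 = 9.25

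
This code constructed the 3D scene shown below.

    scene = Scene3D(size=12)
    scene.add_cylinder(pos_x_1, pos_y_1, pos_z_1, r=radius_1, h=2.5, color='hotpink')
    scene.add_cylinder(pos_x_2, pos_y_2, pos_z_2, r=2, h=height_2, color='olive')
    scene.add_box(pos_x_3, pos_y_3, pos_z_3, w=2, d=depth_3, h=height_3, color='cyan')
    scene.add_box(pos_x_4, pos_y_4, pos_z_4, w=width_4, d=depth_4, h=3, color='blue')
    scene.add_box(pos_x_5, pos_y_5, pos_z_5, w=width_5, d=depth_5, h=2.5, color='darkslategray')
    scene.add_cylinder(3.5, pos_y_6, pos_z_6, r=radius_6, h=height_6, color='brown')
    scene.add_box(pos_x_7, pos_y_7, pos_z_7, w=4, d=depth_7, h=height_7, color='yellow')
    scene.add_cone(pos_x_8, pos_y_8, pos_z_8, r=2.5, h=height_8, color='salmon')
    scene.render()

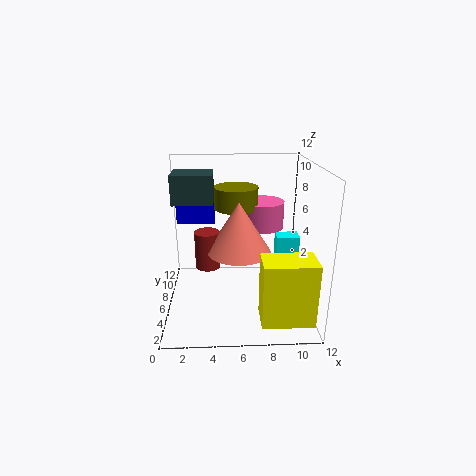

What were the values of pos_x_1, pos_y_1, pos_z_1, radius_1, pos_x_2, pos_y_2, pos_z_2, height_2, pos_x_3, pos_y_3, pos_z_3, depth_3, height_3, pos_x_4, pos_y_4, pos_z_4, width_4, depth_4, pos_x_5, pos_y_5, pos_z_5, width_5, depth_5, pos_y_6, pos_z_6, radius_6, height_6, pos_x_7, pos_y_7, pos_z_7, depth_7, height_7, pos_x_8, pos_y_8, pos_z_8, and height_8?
pos_x_1 = 8.5; pos_y_1 = 10; pos_z_1 = 5.5; radius_1 = 2; pos_x_2 = 6; pos_y_2 = 9.5; pos_z_2 = 7.5; height_2 = 2; pos_x_3 = 9.5; pos_y_3 = 7; pos_z_3 = 2.5; depth_3 = 1.5; height_3 = 3; pos_x_4 = 0.5; pos_y_4 = 9.5; pos_z_4 = 6; width_4 = 3.5; depth_4 = 2; pos_x_5 = 0.5; pos_y_5 = 7; pos_z_5 = 8.5; width_5 = 3.5; depth_5 = 3; pos_y_6 = 5; pos_z_6 = 4; radius_6 = 1; height_6 = 3; pos_x_7 = 7.5; pos_y_7 = 0.5; pos_z_7 = 1; depth_7 = 2.5; height_7 = 5; pos_x_8 = 6; pos_y_8 = 4.5; pos_z_8 = 5.5; height_8 = 4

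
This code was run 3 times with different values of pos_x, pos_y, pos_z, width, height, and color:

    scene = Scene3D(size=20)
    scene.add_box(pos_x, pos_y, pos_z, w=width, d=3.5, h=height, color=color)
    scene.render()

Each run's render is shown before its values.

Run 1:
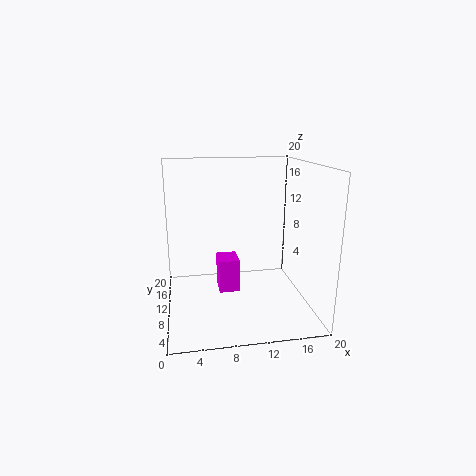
pos_x = 7; pos_y = 7.25; pos_z = 3.25; width = 2.75; height = 4.5; color = 'magenta'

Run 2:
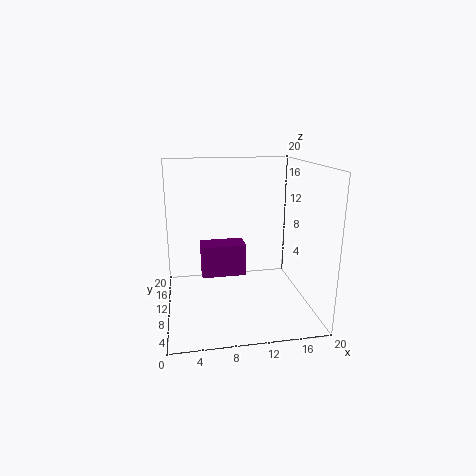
pos_x = 5; pos_y = 11.5; pos_z = 3.5; width = 6.5; height = 4.75; color = 'purple'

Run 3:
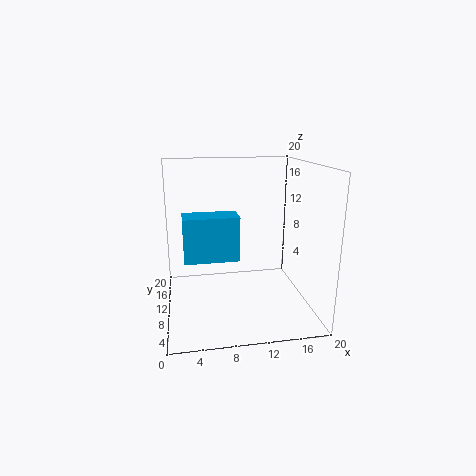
pos_x = 2.5; pos_y = 4.25; pos_z = 9; width = 6.75; height = 5.5; color = 'deepskyblue'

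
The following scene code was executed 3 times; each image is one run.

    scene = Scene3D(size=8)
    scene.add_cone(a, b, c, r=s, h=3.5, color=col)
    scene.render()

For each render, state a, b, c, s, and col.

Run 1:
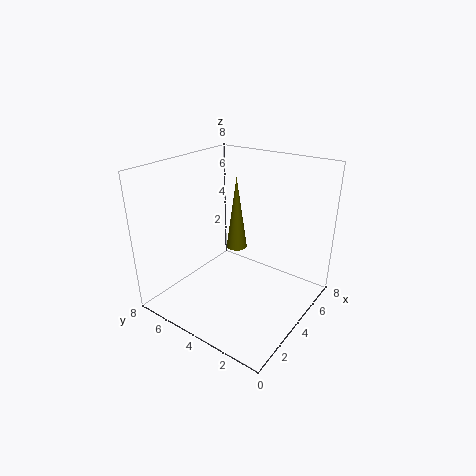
a = 2.5
b = 3
c = 4.5
s = 0.5
col = 'olive'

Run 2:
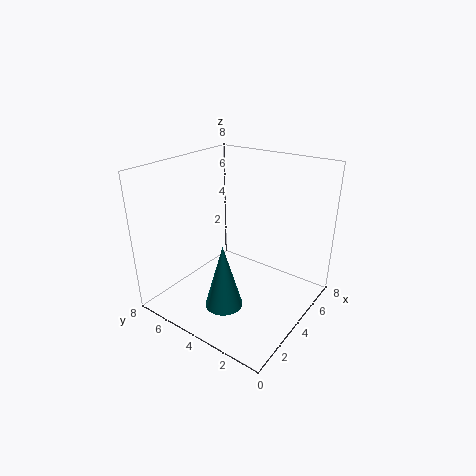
a = 2
b = 3.5
c = 1
s = 1
col = 'teal'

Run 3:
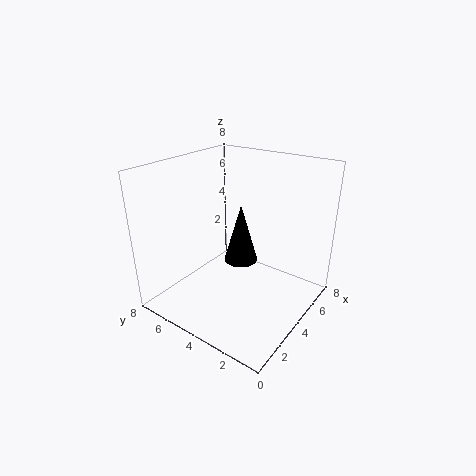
a = 5
b = 4.5
c = 2
s = 1
col = 'black'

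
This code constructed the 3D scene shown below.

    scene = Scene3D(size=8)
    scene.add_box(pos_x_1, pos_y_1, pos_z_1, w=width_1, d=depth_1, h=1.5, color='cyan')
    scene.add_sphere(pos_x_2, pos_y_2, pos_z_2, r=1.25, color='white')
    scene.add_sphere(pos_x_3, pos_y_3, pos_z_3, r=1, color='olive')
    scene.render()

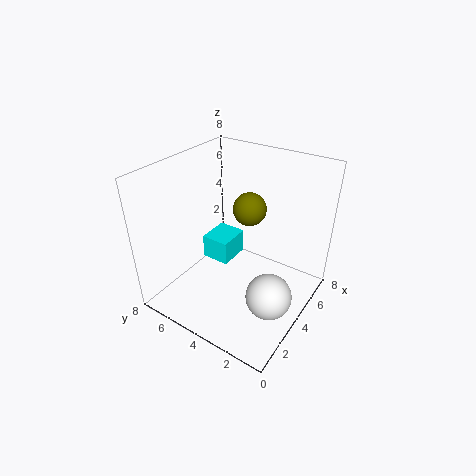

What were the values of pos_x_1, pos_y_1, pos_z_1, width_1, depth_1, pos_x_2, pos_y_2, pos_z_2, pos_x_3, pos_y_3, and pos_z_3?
pos_x_1 = 4.5, pos_y_1 = 5.25, pos_z_1 = 1.25, width_1 = 2, depth_1 = 1.75, pos_x_2 = 3.25, pos_y_2 = 1.5, pos_z_2 = 1.5, pos_x_3 = 6, pos_y_3 = 4.5, pos_z_3 = 4.75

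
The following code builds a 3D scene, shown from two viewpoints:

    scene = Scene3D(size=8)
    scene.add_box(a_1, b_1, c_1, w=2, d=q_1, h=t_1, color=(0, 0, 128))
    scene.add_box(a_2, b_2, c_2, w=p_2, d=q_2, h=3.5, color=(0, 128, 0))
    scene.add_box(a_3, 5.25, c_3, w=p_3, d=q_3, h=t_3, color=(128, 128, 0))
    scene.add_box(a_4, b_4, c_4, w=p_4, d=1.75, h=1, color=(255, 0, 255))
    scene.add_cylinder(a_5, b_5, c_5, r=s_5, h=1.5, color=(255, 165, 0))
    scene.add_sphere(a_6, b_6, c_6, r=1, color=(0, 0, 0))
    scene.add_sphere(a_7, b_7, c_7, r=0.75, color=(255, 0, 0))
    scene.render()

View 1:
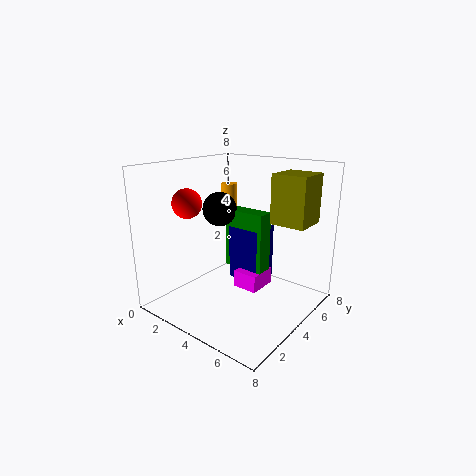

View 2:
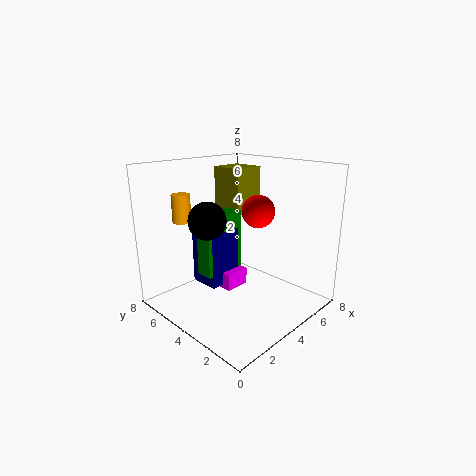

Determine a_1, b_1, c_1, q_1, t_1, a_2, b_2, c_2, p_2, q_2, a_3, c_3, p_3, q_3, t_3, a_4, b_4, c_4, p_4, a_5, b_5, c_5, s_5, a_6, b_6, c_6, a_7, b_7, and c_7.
a_1 = 2.75, b_1 = 4.75, c_1 = 1, q_1 = 1.75, t_1 = 3.25, a_2 = 2.5, b_2 = 4.75, c_2 = 1.75, p_2 = 2.5, q_2 = 1, a_3 = 5.25, c_3 = 4.75, p_3 = 2, q_3 = 2, t_3 = 2.75, a_4 = 3.5, b_4 = 4.25, c_4 = 0.75, p_4 = 1.5, a_5 = 1.75, b_5 = 6, c_5 = 5, s_5 = 0.5, a_6 = 2.25, b_6 = 4.5, c_6 = 5.25, a_7 = 2.75, b_7 = 1.5, c_7 = 6.25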